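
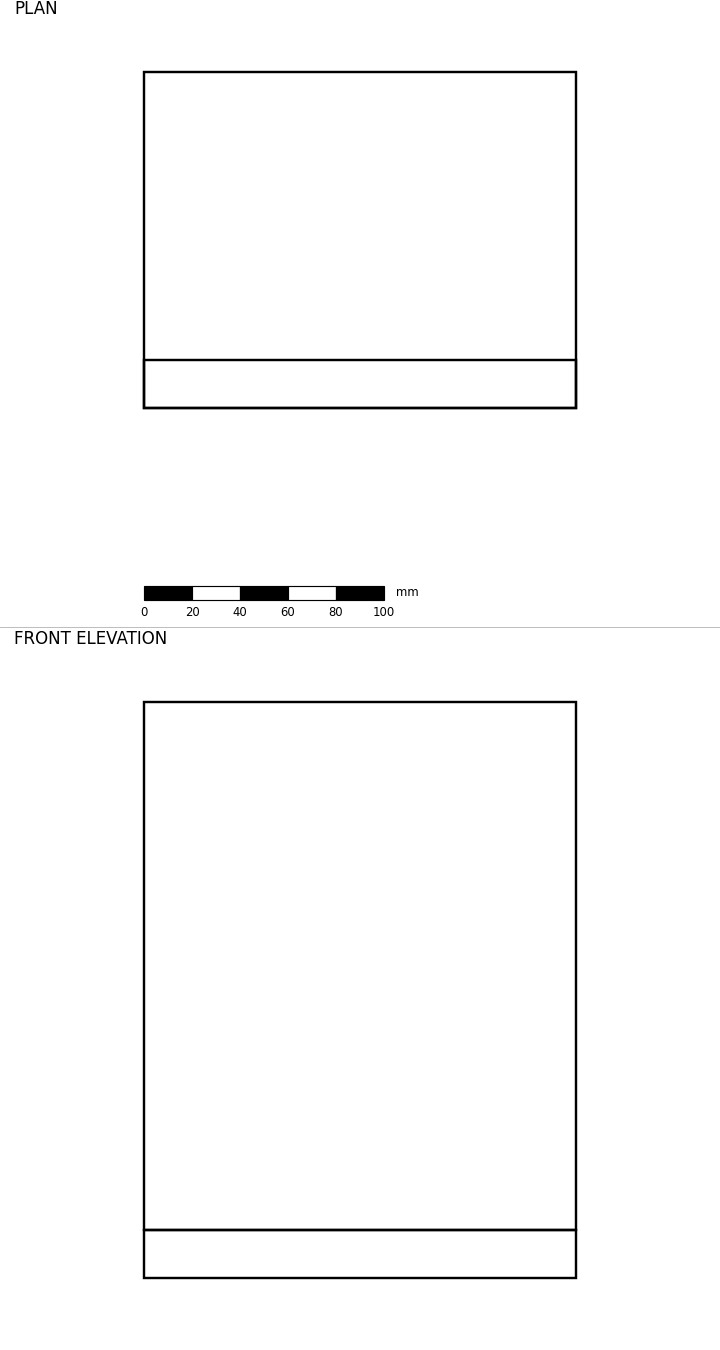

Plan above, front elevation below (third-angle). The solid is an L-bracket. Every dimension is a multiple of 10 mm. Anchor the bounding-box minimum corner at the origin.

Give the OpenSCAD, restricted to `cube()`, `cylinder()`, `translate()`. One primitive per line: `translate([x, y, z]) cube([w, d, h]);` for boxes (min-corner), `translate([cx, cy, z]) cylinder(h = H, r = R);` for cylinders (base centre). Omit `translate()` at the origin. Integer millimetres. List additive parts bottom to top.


cube([180, 140, 20]);
translate([0, 0, 20]) cube([180, 20, 220]);


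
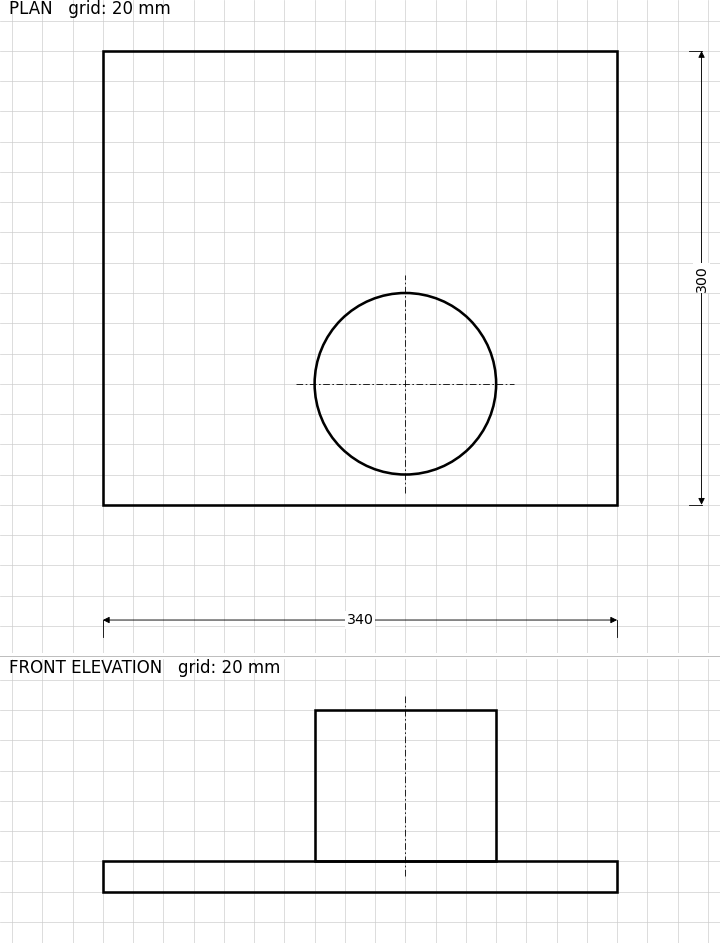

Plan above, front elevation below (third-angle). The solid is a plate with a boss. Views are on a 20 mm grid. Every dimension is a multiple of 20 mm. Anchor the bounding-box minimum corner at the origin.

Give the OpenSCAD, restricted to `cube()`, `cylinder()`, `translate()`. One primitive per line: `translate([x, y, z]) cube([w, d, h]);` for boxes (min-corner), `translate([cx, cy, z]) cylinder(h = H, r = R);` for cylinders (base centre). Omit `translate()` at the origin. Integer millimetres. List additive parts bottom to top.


cube([340, 300, 20]);
translate([200, 80, 20]) cylinder(h = 100, r = 60);


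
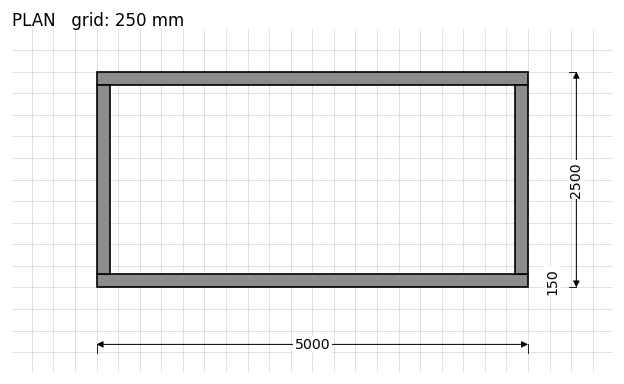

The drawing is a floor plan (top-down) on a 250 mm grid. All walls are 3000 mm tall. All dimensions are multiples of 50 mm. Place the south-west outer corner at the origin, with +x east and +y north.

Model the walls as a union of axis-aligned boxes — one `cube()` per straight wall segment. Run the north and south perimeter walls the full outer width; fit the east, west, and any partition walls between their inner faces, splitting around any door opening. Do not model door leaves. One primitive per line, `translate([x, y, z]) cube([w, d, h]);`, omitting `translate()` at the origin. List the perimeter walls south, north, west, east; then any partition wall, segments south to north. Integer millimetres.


cube([5000, 150, 3000]);
translate([0, 2350, 0]) cube([5000, 150, 3000]);
translate([0, 150, 0]) cube([150, 2200, 3000]);
translate([4850, 150, 0]) cube([150, 2200, 3000]);


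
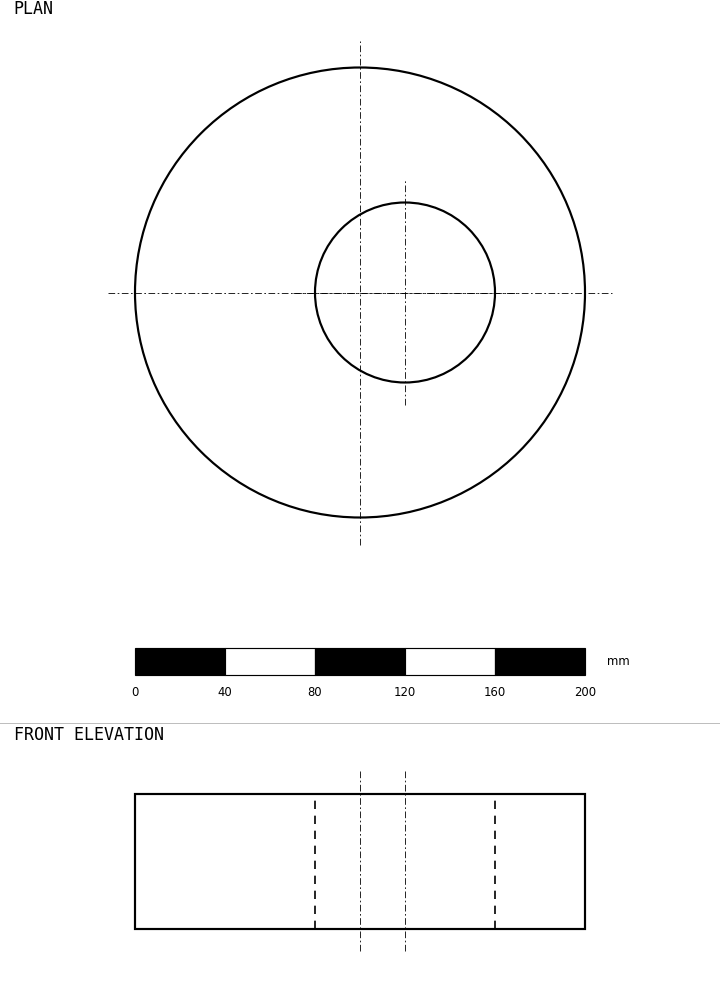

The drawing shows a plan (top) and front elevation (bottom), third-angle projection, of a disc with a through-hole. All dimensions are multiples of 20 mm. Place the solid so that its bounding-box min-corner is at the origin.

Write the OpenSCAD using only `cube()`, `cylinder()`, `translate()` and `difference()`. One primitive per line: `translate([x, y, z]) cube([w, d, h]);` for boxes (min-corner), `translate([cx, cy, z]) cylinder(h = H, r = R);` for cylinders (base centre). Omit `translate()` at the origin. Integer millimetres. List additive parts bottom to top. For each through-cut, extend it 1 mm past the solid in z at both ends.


difference() {
  translate([100, 100, 0]) cylinder(h = 60, r = 100);
  translate([120, 100, -1]) cylinder(h = 62, r = 40);
}


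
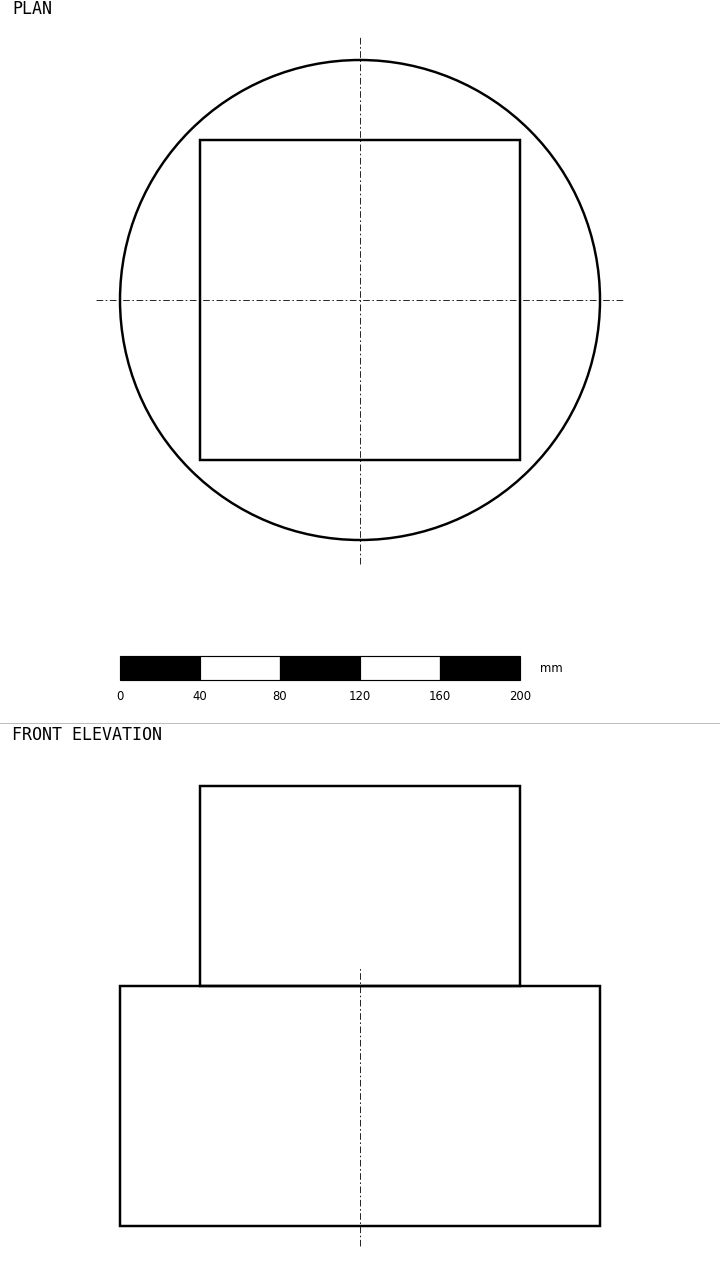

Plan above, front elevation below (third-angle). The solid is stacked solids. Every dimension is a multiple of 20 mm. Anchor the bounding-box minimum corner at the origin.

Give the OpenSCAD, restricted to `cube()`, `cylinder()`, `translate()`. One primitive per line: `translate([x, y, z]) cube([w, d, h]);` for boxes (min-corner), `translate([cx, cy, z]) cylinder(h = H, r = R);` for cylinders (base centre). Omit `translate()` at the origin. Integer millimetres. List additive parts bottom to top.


translate([120, 120, 0]) cylinder(h = 120, r = 120);
translate([40, 40, 120]) cube([160, 160, 100]);


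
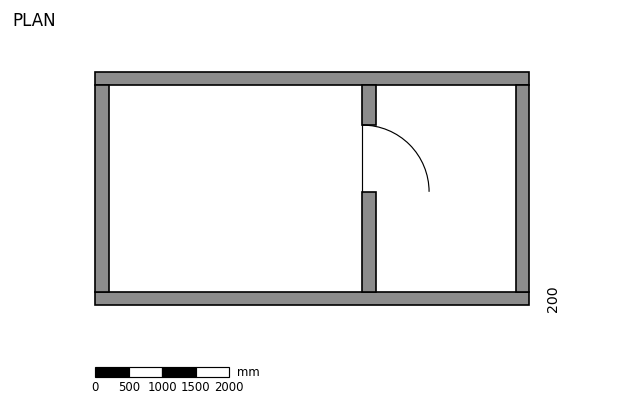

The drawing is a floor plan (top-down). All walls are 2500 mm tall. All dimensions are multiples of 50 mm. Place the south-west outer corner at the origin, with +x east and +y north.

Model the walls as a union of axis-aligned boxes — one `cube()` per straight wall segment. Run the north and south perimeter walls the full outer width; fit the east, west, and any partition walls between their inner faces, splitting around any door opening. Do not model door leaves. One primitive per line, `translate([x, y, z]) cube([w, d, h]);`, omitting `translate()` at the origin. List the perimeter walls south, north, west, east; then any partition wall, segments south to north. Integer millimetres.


cube([6500, 200, 2500]);
translate([0, 3300, 0]) cube([6500, 200, 2500]);
translate([0, 200, 0]) cube([200, 3100, 2500]);
translate([6300, 200, 0]) cube([200, 3100, 2500]);
translate([4000, 200, 0]) cube([200, 1500, 2500]);
translate([4000, 2700, 0]) cube([200, 600, 2500]);


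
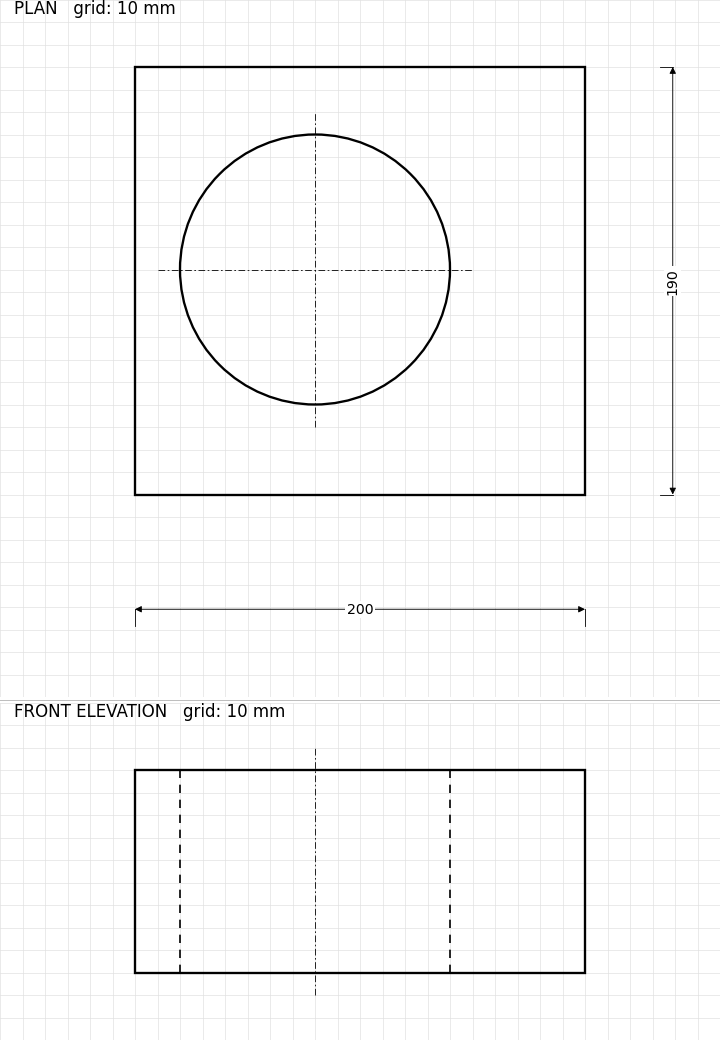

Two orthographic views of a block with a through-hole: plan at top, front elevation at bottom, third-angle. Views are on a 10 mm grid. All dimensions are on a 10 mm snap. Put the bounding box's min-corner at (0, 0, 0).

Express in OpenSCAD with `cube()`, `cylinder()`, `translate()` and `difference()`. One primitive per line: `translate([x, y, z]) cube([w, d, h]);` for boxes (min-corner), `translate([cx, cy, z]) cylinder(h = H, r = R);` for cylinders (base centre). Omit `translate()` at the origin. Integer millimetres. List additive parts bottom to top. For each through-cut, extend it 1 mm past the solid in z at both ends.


difference() {
  cube([200, 190, 90]);
  translate([80, 100, -1]) cylinder(h = 92, r = 60);
}


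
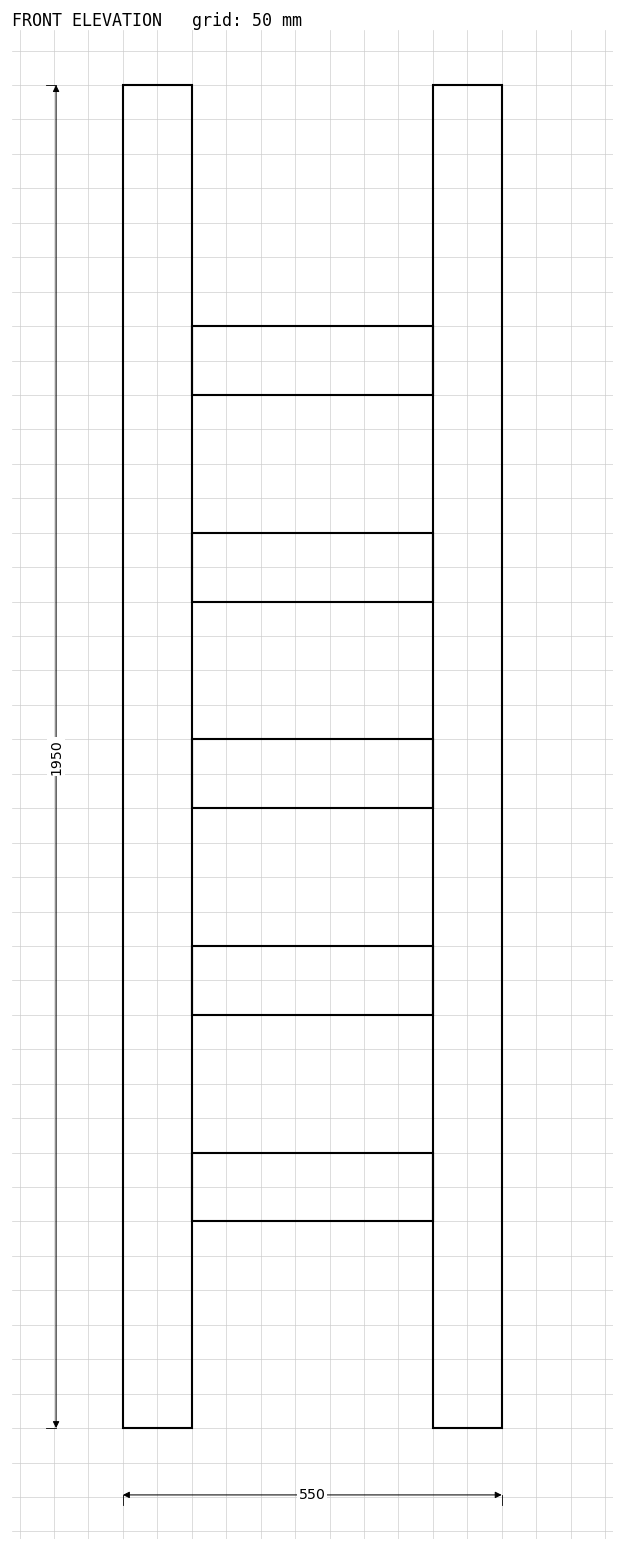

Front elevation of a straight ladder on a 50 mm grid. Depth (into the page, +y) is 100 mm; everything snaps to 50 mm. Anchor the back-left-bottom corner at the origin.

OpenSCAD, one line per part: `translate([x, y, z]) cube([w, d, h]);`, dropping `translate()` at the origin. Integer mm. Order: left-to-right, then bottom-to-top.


cube([100, 100, 1950]);
translate([100, 0, 300]) cube([350, 100, 100]);
translate([100, 0, 600]) cube([350, 100, 100]);
translate([100, 0, 900]) cube([350, 100, 100]);
translate([100, 0, 1200]) cube([350, 100, 100]);
translate([100, 0, 1500]) cube([350, 100, 100]);
translate([450, 0, 0]) cube([100, 100, 1950]);


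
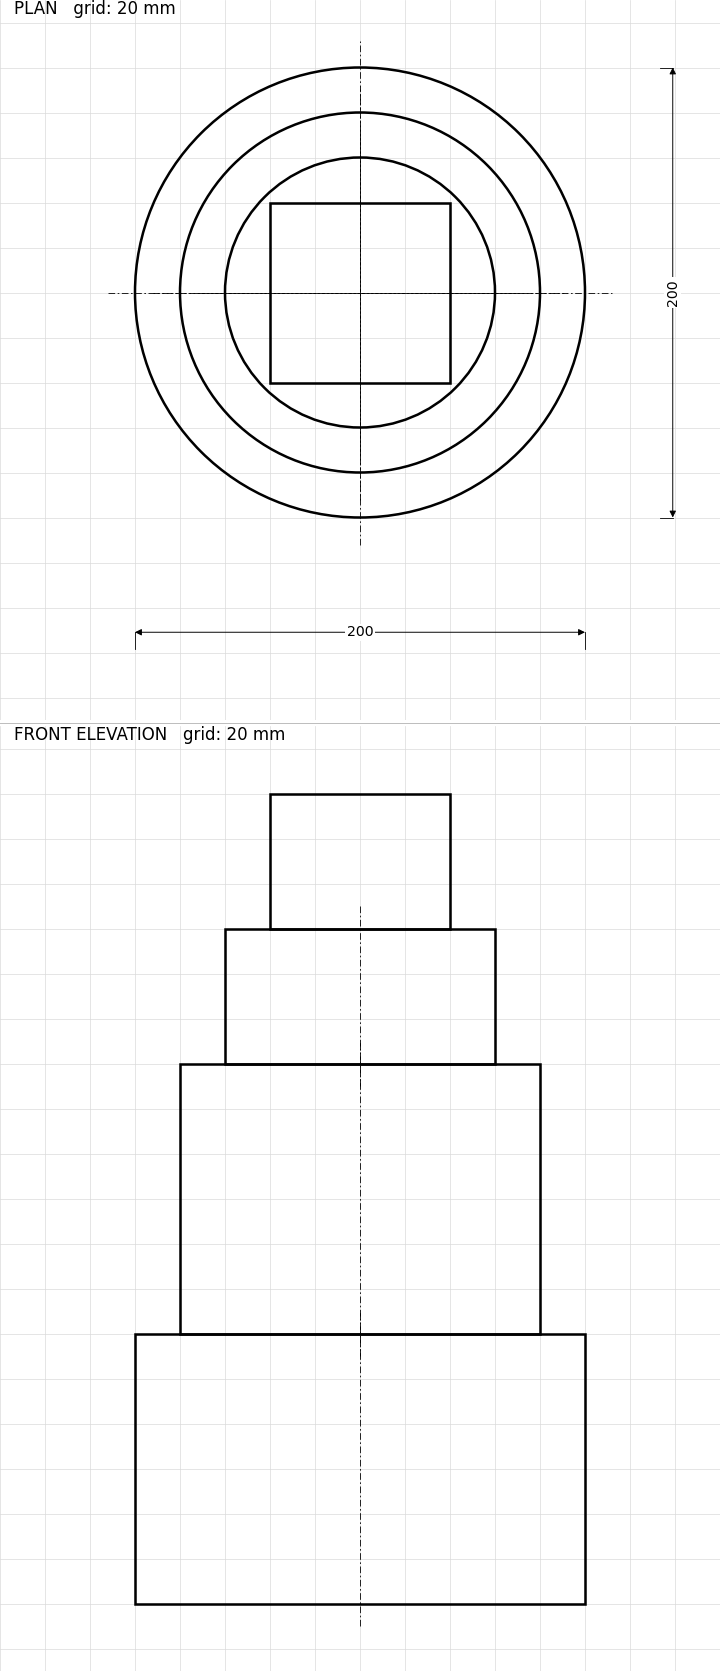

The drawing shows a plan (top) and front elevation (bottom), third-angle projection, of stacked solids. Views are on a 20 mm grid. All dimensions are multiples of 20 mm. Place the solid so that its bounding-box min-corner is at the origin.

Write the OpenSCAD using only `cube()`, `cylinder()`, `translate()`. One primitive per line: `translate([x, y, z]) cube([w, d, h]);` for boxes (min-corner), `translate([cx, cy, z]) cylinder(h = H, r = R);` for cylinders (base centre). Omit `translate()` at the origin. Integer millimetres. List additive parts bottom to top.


translate([100, 100, 0]) cylinder(h = 120, r = 100);
translate([100, 100, 120]) cylinder(h = 120, r = 80);
translate([100, 100, 240]) cylinder(h = 60, r = 60);
translate([60, 60, 300]) cube([80, 80, 60]);


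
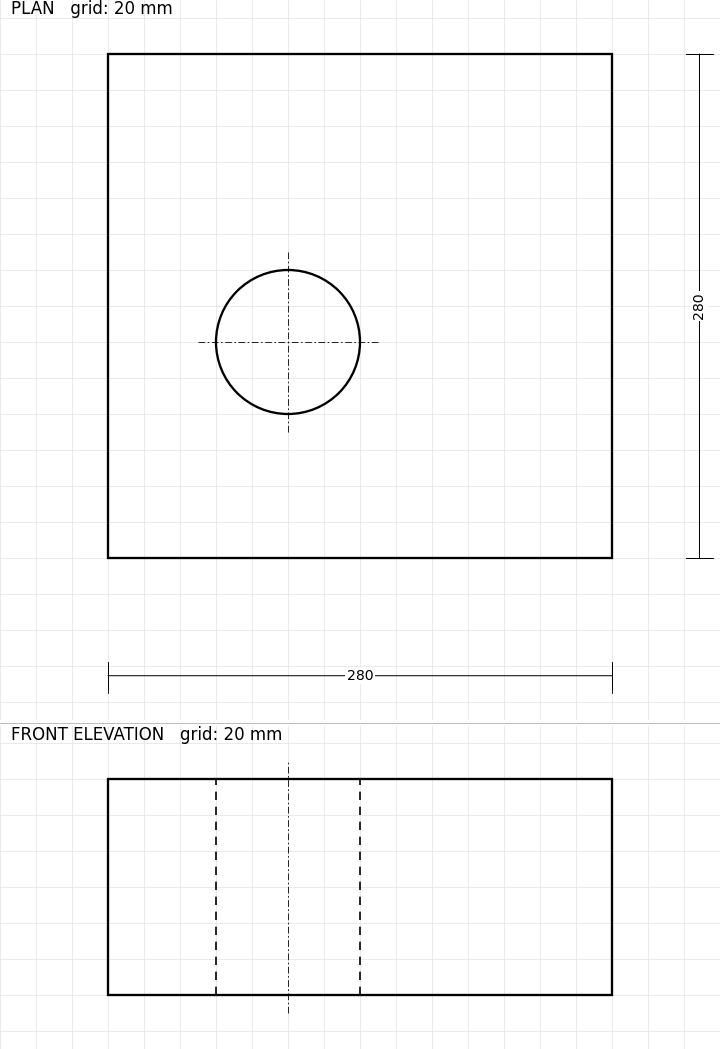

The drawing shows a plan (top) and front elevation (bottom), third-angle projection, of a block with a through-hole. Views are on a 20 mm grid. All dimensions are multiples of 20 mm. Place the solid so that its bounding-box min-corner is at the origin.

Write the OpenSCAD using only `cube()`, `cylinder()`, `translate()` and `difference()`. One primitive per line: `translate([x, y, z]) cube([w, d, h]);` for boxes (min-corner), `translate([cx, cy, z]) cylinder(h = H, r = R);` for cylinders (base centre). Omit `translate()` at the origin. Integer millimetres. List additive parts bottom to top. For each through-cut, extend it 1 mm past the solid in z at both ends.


difference() {
  cube([280, 280, 120]);
  translate([100, 120, -1]) cylinder(h = 122, r = 40);
}


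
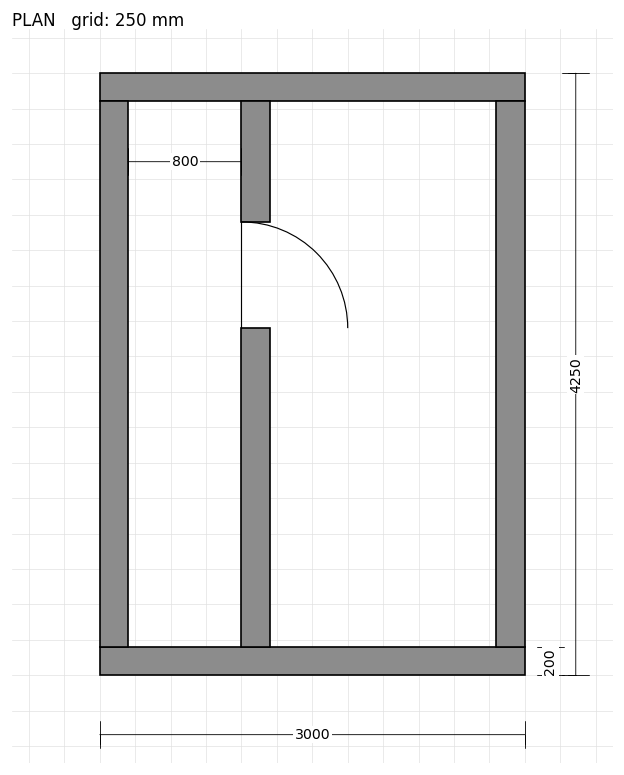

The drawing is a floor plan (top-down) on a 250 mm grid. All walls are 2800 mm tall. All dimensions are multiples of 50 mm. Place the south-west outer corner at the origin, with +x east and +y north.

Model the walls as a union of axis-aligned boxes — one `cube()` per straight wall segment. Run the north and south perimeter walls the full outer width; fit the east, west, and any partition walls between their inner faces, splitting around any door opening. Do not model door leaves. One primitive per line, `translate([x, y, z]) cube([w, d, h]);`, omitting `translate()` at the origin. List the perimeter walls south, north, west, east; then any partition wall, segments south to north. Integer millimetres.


cube([3000, 200, 2800]);
translate([0, 4050, 0]) cube([3000, 200, 2800]);
translate([0, 200, 0]) cube([200, 3850, 2800]);
translate([2800, 200, 0]) cube([200, 3850, 2800]);
translate([1000, 200, 0]) cube([200, 2250, 2800]);
translate([1000, 3200, 0]) cube([200, 850, 2800]);


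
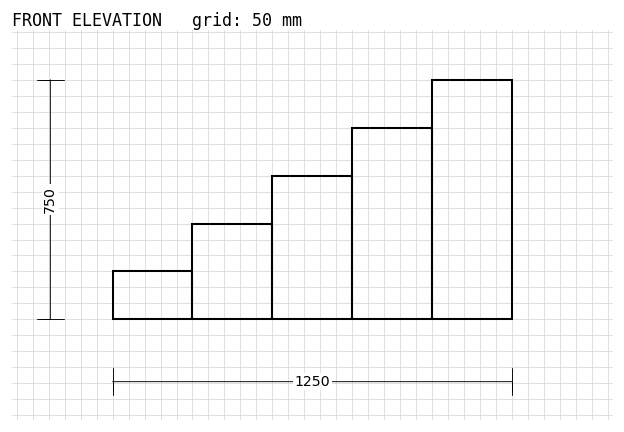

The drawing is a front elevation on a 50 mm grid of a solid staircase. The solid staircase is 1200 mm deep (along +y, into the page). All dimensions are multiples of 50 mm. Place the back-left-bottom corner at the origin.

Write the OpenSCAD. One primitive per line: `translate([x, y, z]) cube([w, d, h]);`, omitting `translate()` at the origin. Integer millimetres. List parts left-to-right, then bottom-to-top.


cube([250, 1200, 150]);
translate([250, 0, 0]) cube([250, 1200, 300]);
translate([500, 0, 0]) cube([250, 1200, 450]);
translate([750, 0, 0]) cube([250, 1200, 600]);
translate([1000, 0, 0]) cube([250, 1200, 750]);


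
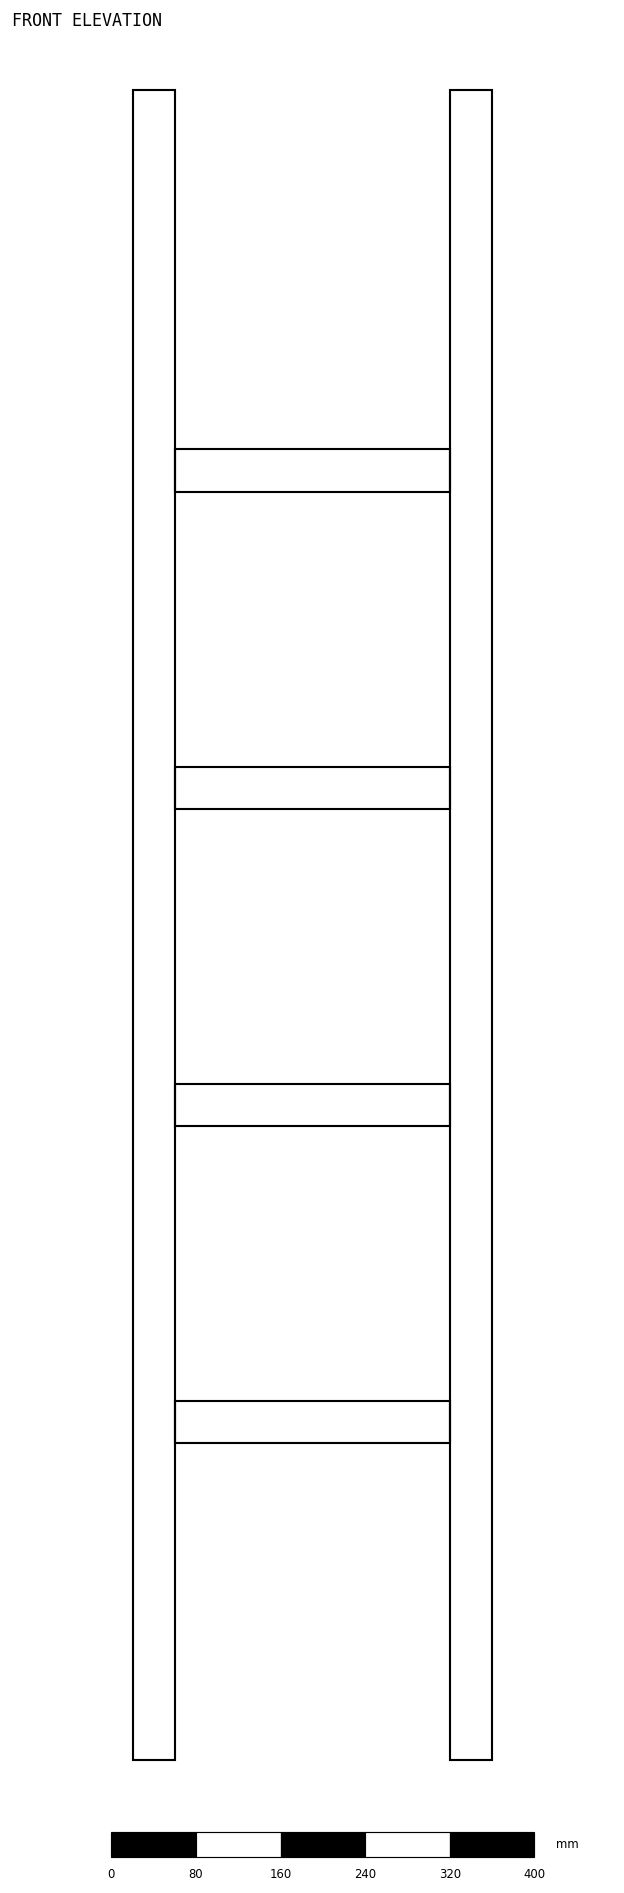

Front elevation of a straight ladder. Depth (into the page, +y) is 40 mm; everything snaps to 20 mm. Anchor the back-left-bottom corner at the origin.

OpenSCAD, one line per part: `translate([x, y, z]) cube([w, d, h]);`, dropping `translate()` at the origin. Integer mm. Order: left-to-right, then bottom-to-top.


cube([40, 40, 1580]);
translate([40, 0, 300]) cube([260, 40, 40]);
translate([40, 0, 600]) cube([260, 40, 40]);
translate([40, 0, 900]) cube([260, 40, 40]);
translate([40, 0, 1200]) cube([260, 40, 40]);
translate([300, 0, 0]) cube([40, 40, 1580]);


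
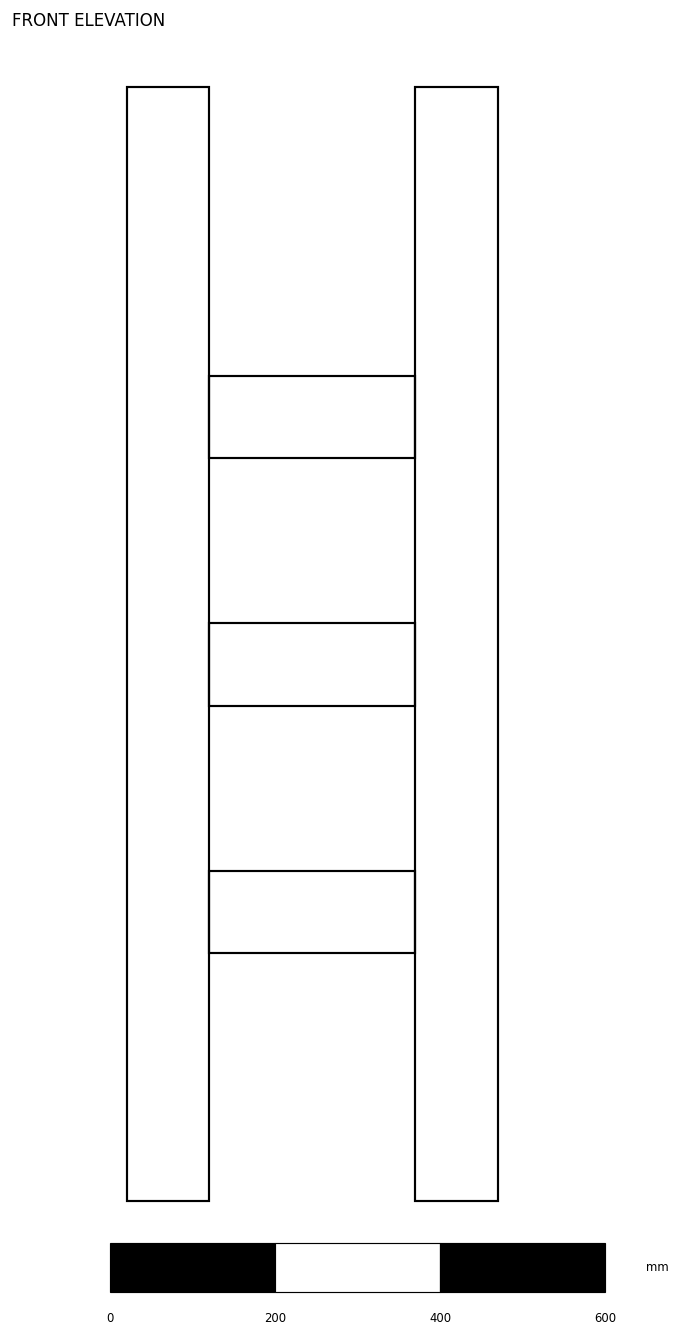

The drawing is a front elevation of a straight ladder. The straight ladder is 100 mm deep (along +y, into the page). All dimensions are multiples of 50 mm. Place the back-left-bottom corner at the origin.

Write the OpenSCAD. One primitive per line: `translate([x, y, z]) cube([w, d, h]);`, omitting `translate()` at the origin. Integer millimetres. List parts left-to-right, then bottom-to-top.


cube([100, 100, 1350]);
translate([100, 0, 300]) cube([250, 100, 100]);
translate([100, 0, 600]) cube([250, 100, 100]);
translate([100, 0, 900]) cube([250, 100, 100]);
translate([350, 0, 0]) cube([100, 100, 1350]);


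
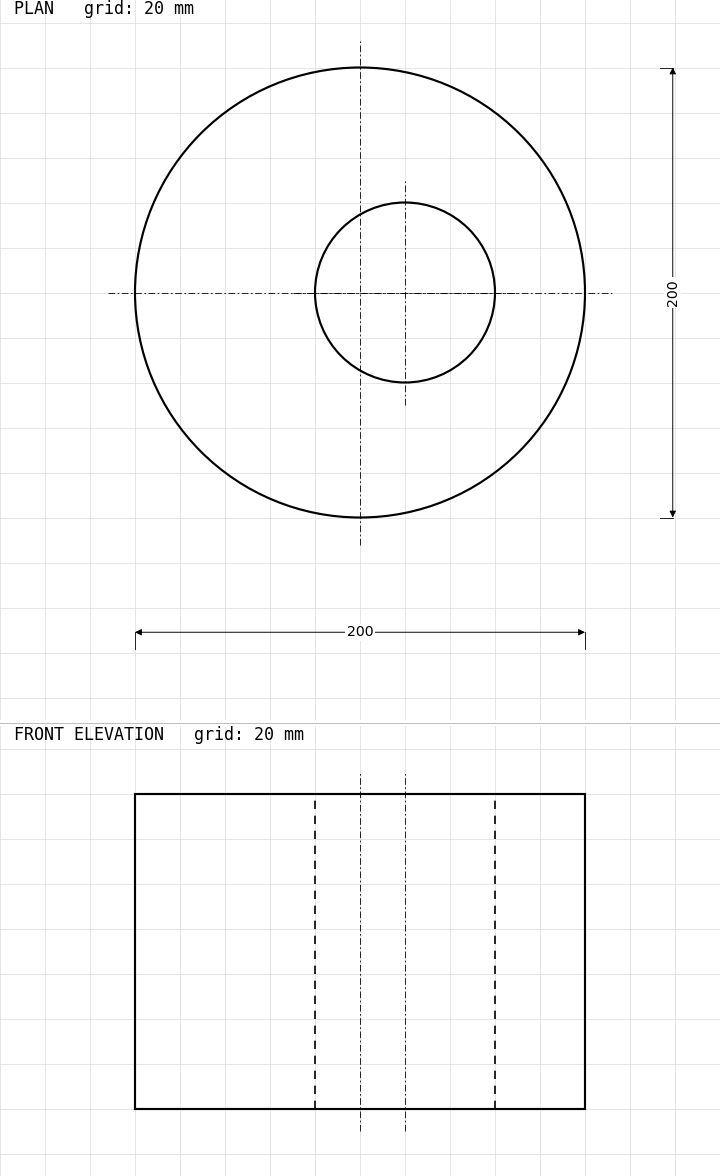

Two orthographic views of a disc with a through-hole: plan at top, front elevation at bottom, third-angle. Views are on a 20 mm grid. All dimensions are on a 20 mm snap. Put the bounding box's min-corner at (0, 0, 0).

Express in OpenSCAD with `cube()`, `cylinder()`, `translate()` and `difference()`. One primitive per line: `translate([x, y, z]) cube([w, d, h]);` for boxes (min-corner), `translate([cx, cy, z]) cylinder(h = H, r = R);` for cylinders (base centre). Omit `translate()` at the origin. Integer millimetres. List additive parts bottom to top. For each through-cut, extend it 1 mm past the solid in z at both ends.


difference() {
  translate([100, 100, 0]) cylinder(h = 140, r = 100);
  translate([120, 100, -1]) cylinder(h = 142, r = 40);
}


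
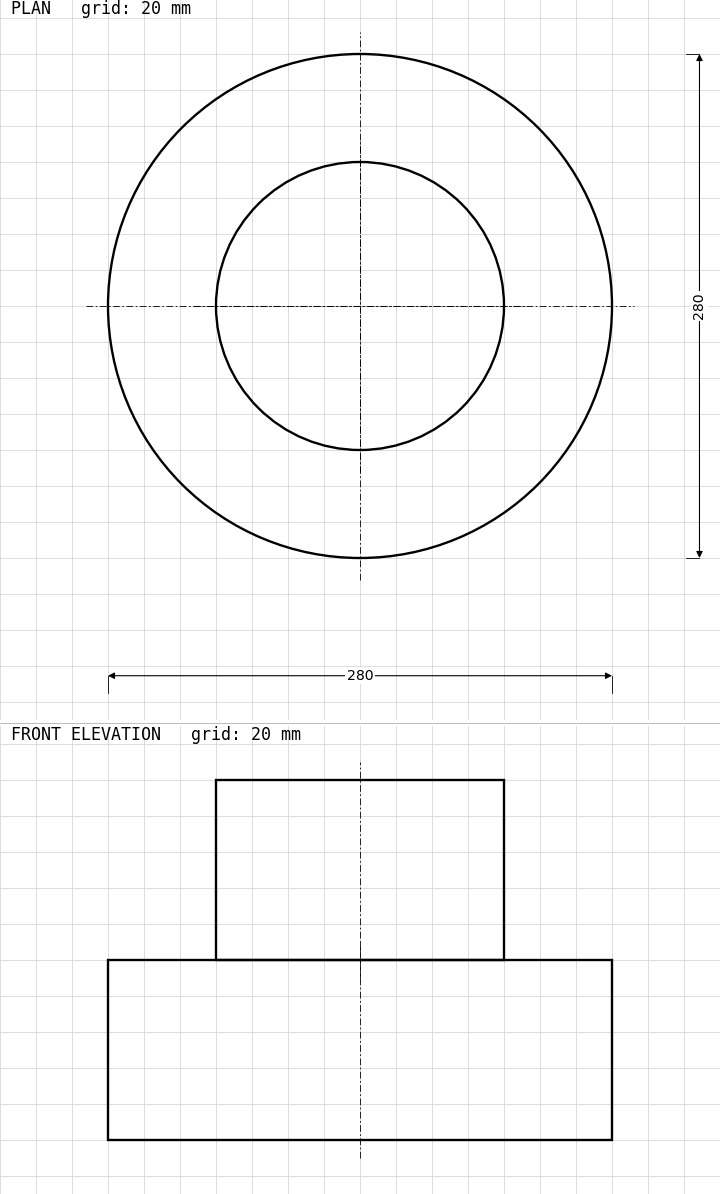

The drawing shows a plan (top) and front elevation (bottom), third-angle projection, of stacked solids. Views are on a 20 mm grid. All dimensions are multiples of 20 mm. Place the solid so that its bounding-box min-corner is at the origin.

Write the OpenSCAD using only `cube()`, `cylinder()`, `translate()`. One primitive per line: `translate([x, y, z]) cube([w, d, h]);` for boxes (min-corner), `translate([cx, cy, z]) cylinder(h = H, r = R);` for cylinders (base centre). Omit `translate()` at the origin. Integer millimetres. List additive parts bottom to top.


translate([140, 140, 0]) cylinder(h = 100, r = 140);
translate([140, 140, 100]) cylinder(h = 100, r = 80);


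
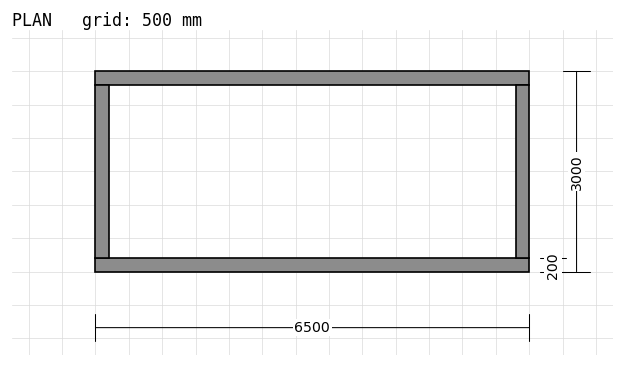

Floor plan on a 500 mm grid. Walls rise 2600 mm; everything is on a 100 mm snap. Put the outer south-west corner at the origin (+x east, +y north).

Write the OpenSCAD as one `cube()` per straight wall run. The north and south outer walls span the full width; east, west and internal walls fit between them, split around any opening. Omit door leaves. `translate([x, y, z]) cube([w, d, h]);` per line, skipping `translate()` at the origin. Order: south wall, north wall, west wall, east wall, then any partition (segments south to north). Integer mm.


cube([6500, 200, 2600]);
translate([0, 2800, 0]) cube([6500, 200, 2600]);
translate([0, 200, 0]) cube([200, 2600, 2600]);
translate([6300, 200, 0]) cube([200, 2600, 2600]);


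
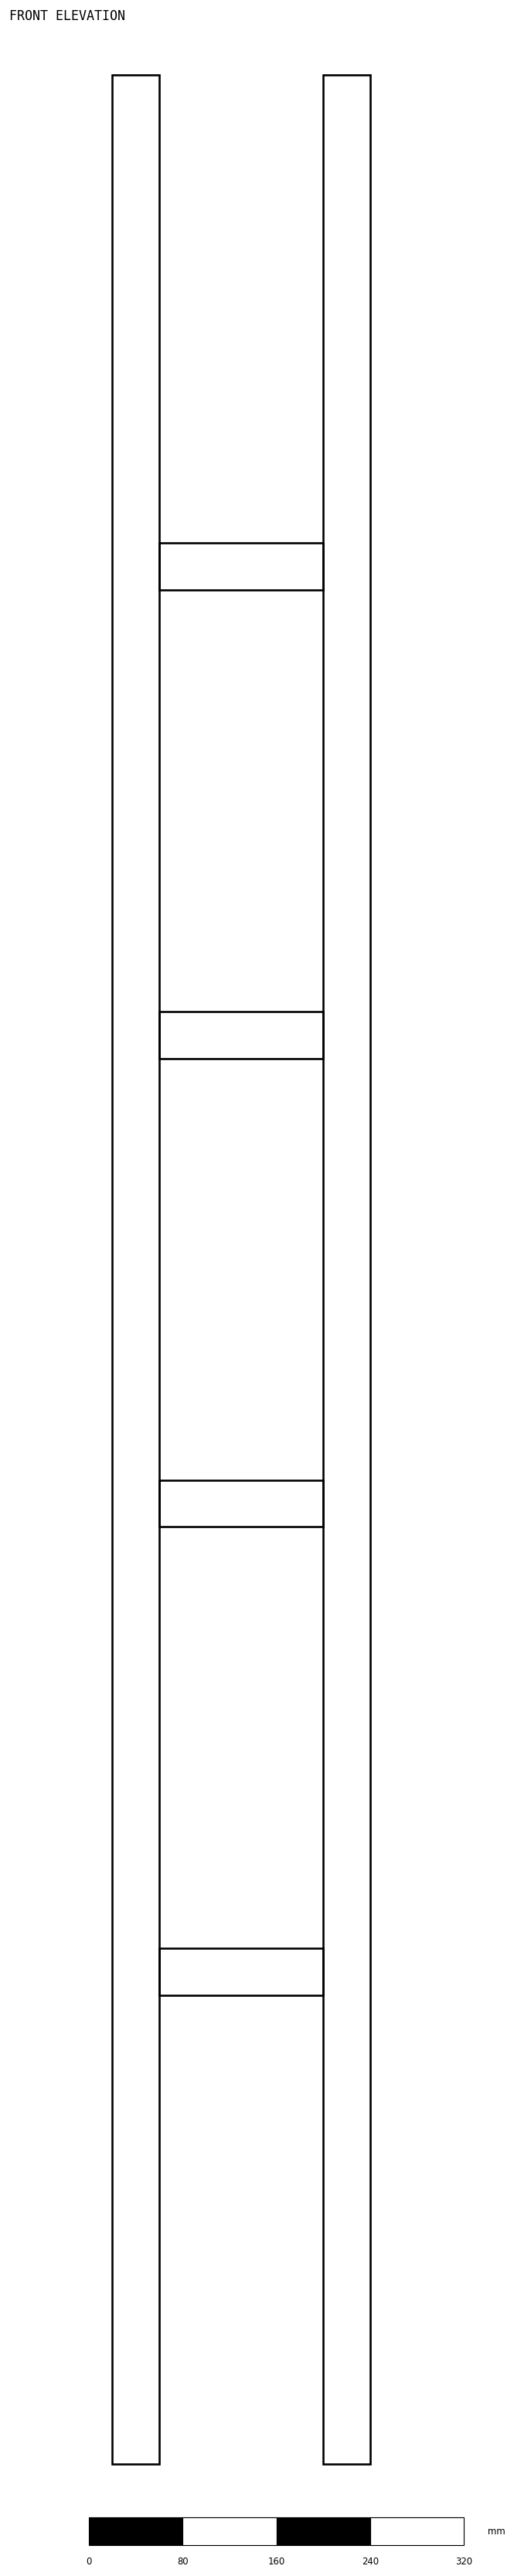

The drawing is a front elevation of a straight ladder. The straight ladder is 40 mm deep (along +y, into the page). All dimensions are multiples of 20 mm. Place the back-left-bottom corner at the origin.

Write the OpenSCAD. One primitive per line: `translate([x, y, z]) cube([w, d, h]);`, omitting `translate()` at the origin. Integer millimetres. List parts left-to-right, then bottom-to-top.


cube([40, 40, 2040]);
translate([40, 0, 400]) cube([140, 40, 40]);
translate([40, 0, 800]) cube([140, 40, 40]);
translate([40, 0, 1200]) cube([140, 40, 40]);
translate([40, 0, 1600]) cube([140, 40, 40]);
translate([180, 0, 0]) cube([40, 40, 2040]);


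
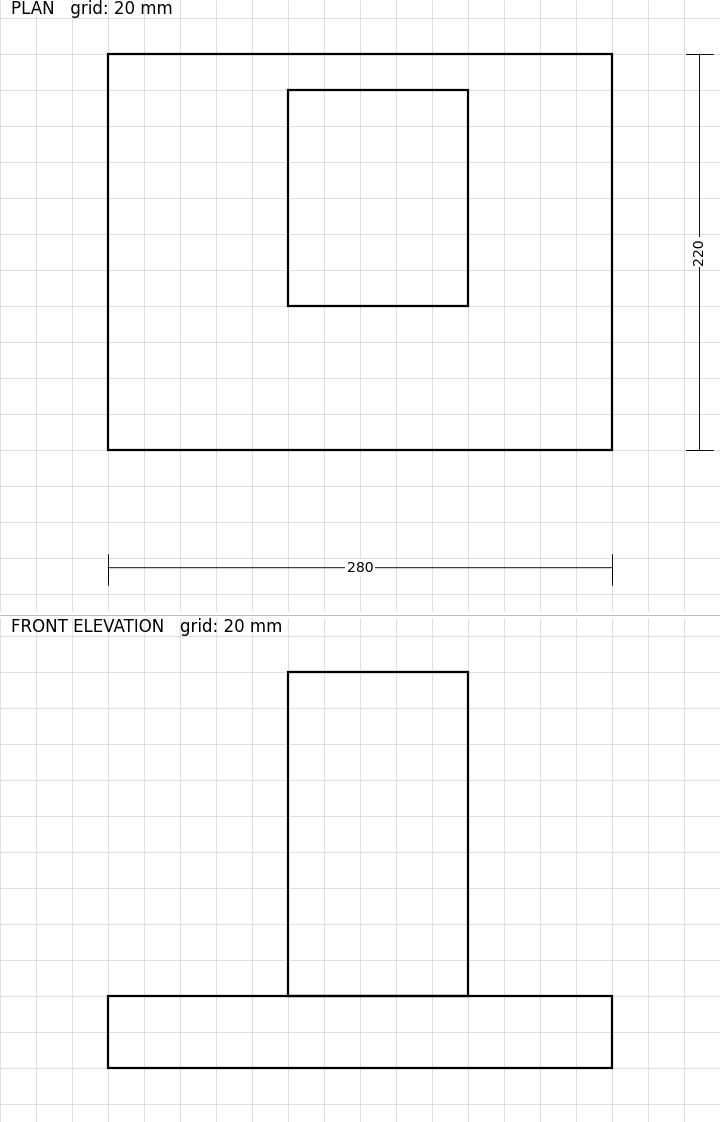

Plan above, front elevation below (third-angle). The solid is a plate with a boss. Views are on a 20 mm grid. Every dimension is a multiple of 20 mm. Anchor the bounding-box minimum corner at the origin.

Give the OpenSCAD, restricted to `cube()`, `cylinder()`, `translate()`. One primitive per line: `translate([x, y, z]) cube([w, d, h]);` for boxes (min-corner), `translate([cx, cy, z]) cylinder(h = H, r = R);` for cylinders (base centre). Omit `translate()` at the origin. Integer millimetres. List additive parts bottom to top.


cube([280, 220, 40]);
translate([100, 80, 40]) cube([100, 120, 180]);


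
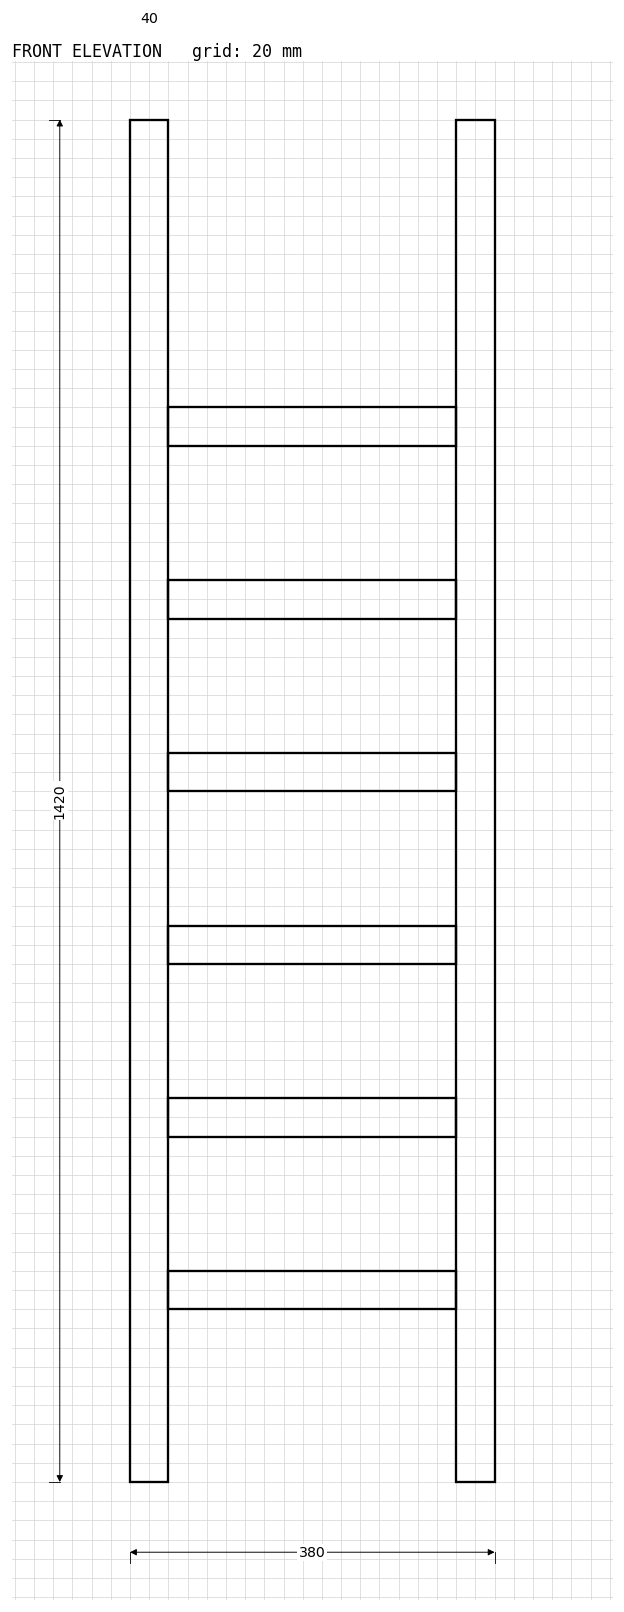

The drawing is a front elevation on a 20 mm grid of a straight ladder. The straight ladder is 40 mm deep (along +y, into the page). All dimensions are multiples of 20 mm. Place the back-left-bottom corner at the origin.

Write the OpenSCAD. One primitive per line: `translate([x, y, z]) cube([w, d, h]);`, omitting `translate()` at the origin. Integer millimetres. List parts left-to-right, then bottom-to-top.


cube([40, 40, 1420]);
translate([40, 0, 180]) cube([300, 40, 40]);
translate([40, 0, 360]) cube([300, 40, 40]);
translate([40, 0, 540]) cube([300, 40, 40]);
translate([40, 0, 720]) cube([300, 40, 40]);
translate([40, 0, 900]) cube([300, 40, 40]);
translate([40, 0, 1080]) cube([300, 40, 40]);
translate([340, 0, 0]) cube([40, 40, 1420]);


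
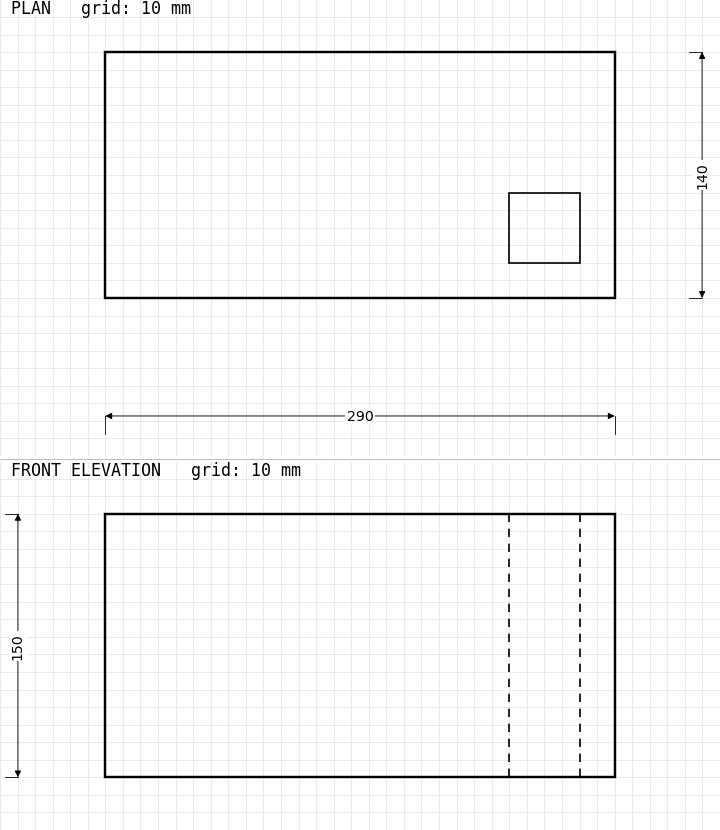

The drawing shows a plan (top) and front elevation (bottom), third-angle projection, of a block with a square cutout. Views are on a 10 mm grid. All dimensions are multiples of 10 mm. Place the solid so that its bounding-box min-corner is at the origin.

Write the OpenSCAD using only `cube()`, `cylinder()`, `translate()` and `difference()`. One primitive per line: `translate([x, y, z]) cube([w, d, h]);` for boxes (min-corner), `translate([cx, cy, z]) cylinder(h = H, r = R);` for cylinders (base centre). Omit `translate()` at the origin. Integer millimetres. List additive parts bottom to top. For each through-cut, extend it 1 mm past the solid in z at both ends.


difference() {
  cube([290, 140, 150]);
  translate([230, 20, -1]) cube([40, 40, 152]);
}


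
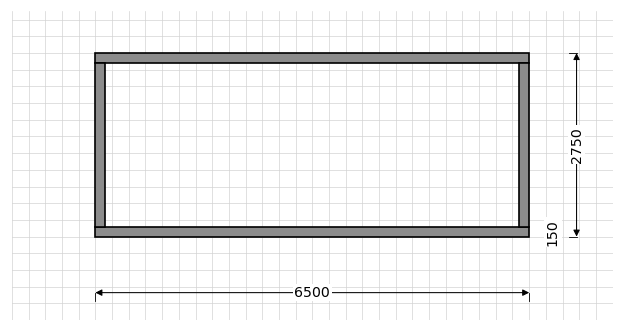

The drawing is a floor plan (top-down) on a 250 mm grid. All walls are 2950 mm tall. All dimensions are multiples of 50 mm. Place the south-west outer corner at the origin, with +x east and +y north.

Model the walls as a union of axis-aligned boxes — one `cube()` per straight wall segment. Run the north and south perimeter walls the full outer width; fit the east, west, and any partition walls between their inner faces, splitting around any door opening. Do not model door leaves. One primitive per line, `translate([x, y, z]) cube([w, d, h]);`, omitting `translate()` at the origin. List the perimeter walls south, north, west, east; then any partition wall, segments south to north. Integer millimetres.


cube([6500, 150, 2950]);
translate([0, 2600, 0]) cube([6500, 150, 2950]);
translate([0, 150, 0]) cube([150, 2450, 2950]);
translate([6350, 150, 0]) cube([150, 2450, 2950]);


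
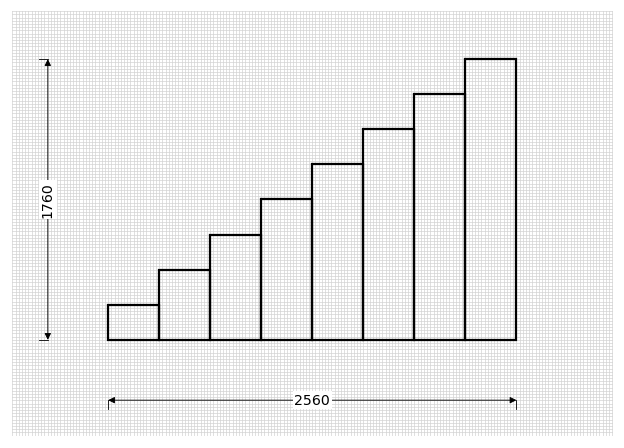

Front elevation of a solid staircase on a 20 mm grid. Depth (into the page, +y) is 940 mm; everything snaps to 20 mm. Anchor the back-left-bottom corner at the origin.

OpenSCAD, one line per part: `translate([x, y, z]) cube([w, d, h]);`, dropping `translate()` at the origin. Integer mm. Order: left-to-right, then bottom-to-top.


cube([320, 940, 220]);
translate([320, 0, 0]) cube([320, 940, 440]);
translate([640, 0, 0]) cube([320, 940, 660]);
translate([960, 0, 0]) cube([320, 940, 880]);
translate([1280, 0, 0]) cube([320, 940, 1100]);
translate([1600, 0, 0]) cube([320, 940, 1320]);
translate([1920, 0, 0]) cube([320, 940, 1540]);
translate([2240, 0, 0]) cube([320, 940, 1760]);


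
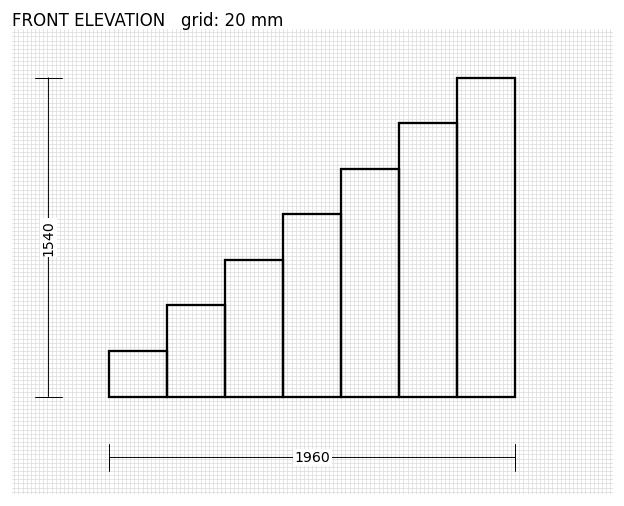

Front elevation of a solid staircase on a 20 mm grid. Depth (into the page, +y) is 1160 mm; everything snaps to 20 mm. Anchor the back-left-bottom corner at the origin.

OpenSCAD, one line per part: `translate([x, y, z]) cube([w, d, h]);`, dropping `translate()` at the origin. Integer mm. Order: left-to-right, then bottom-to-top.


cube([280, 1160, 220]);
translate([280, 0, 0]) cube([280, 1160, 440]);
translate([560, 0, 0]) cube([280, 1160, 660]);
translate([840, 0, 0]) cube([280, 1160, 880]);
translate([1120, 0, 0]) cube([280, 1160, 1100]);
translate([1400, 0, 0]) cube([280, 1160, 1320]);
translate([1680, 0, 0]) cube([280, 1160, 1540]);


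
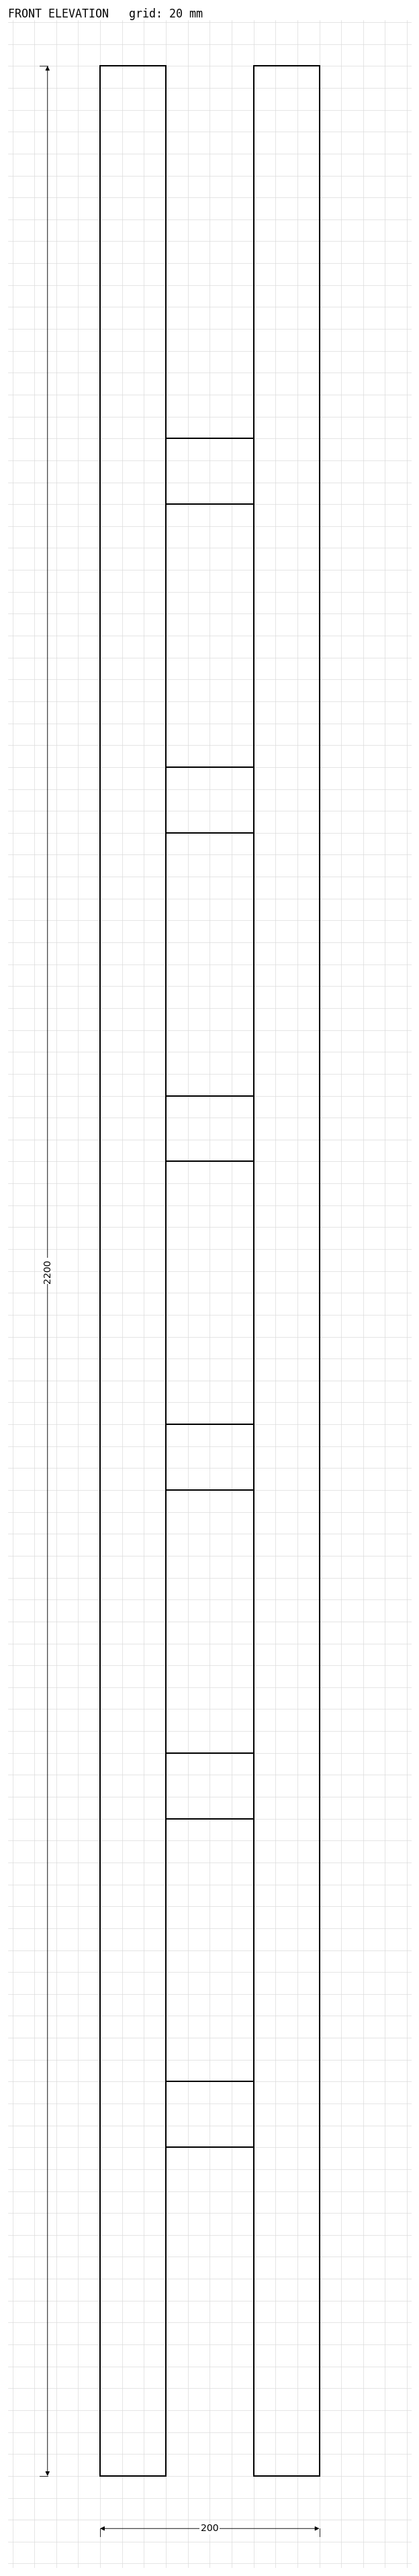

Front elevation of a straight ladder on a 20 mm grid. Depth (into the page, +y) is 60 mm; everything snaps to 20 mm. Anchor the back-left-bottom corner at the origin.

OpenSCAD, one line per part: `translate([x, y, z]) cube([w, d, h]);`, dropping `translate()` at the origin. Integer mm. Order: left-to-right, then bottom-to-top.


cube([60, 60, 2200]);
translate([60, 0, 300]) cube([80, 60, 60]);
translate([60, 0, 600]) cube([80, 60, 60]);
translate([60, 0, 900]) cube([80, 60, 60]);
translate([60, 0, 1200]) cube([80, 60, 60]);
translate([60, 0, 1500]) cube([80, 60, 60]);
translate([60, 0, 1800]) cube([80, 60, 60]);
translate([140, 0, 0]) cube([60, 60, 2200]);


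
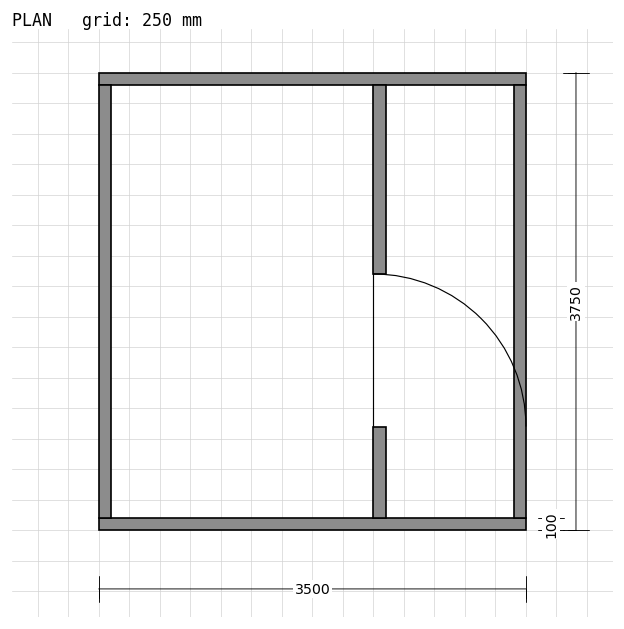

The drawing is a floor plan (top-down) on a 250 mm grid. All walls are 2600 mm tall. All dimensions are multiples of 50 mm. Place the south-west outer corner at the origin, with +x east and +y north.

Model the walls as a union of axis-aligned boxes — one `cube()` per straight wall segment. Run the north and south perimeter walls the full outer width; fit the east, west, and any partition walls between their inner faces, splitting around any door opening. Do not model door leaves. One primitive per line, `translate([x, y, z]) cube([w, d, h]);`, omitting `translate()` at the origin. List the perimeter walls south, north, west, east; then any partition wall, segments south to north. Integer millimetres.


cube([3500, 100, 2600]);
translate([0, 3650, 0]) cube([3500, 100, 2600]);
translate([0, 100, 0]) cube([100, 3550, 2600]);
translate([3400, 100, 0]) cube([100, 3550, 2600]);
translate([2250, 100, 0]) cube([100, 750, 2600]);
translate([2250, 2100, 0]) cube([100, 1550, 2600]);


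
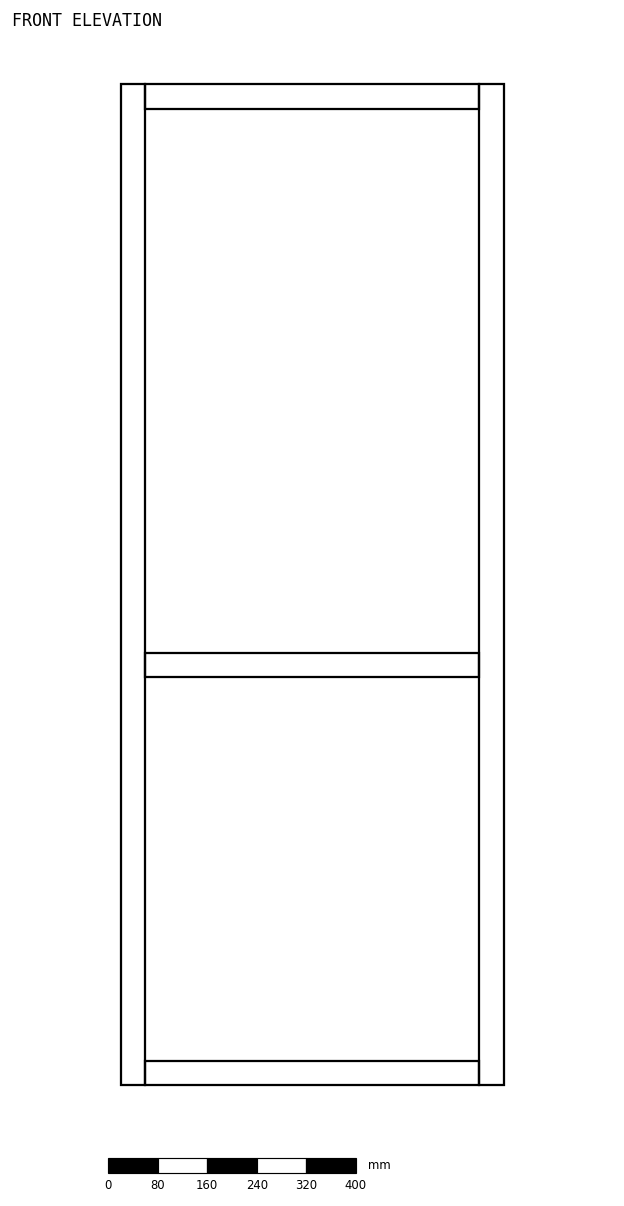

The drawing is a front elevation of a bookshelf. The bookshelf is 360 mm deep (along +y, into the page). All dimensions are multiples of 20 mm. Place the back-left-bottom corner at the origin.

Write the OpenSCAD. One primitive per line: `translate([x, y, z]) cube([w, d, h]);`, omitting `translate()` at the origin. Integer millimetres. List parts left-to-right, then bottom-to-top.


cube([40, 360, 1620]);
translate([40, 0, 0]) cube([540, 360, 40]);
translate([40, 0, 660]) cube([540, 360, 40]);
translate([40, 0, 1580]) cube([540, 360, 40]);
translate([580, 0, 0]) cube([40, 360, 1620]);


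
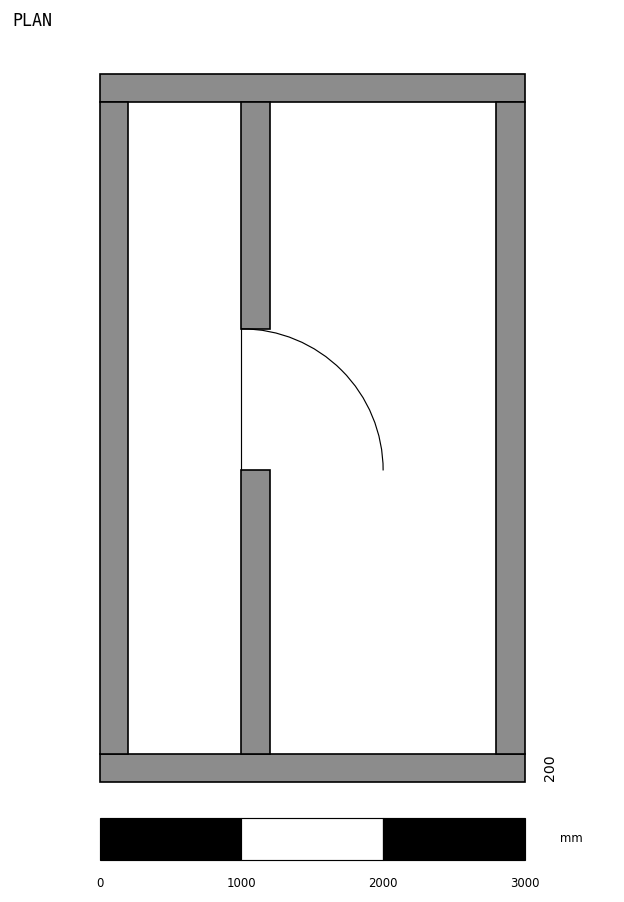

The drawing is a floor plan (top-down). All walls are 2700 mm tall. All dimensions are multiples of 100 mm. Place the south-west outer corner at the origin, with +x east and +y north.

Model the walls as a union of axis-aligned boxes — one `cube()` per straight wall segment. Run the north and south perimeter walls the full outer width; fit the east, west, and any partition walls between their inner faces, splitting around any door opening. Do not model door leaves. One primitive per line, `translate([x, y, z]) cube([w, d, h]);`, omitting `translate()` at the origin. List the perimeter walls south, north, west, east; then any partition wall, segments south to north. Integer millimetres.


cube([3000, 200, 2700]);
translate([0, 4800, 0]) cube([3000, 200, 2700]);
translate([0, 200, 0]) cube([200, 4600, 2700]);
translate([2800, 200, 0]) cube([200, 4600, 2700]);
translate([1000, 200, 0]) cube([200, 2000, 2700]);
translate([1000, 3200, 0]) cube([200, 1600, 2700]);


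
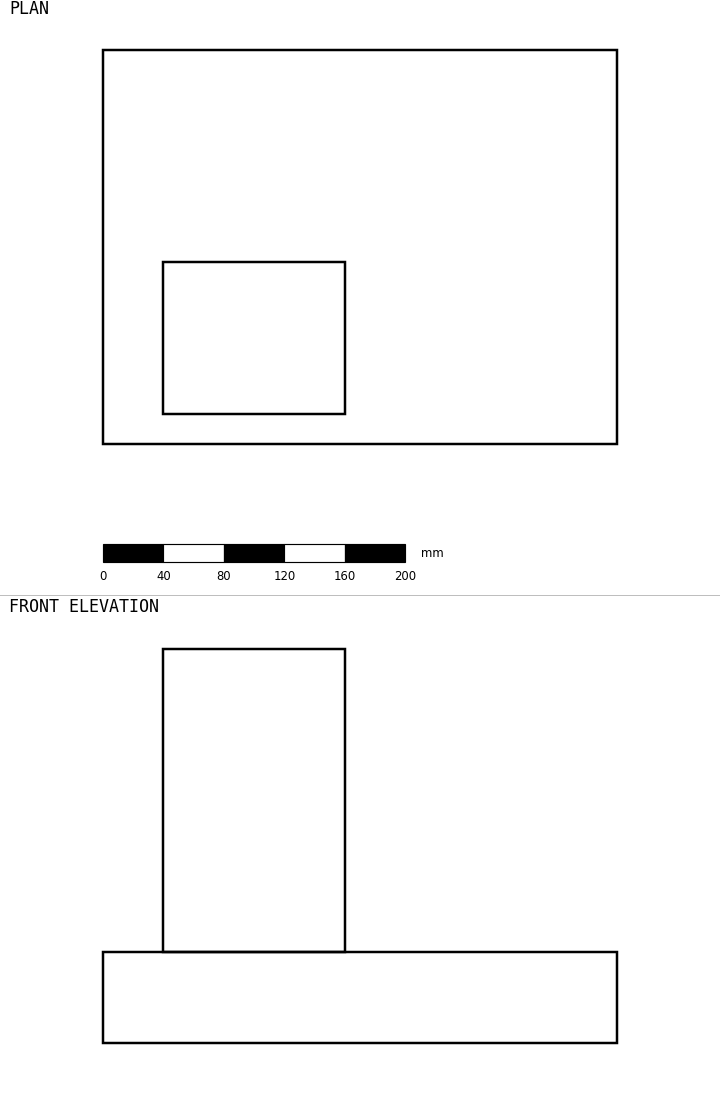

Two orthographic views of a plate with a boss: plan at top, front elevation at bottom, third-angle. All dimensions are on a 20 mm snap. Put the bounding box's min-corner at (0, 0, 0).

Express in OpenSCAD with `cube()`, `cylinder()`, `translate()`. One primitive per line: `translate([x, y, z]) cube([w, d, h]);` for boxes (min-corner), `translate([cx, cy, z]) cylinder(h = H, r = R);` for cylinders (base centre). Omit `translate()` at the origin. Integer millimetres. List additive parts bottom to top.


cube([340, 260, 60]);
translate([40, 20, 60]) cube([120, 100, 200]);


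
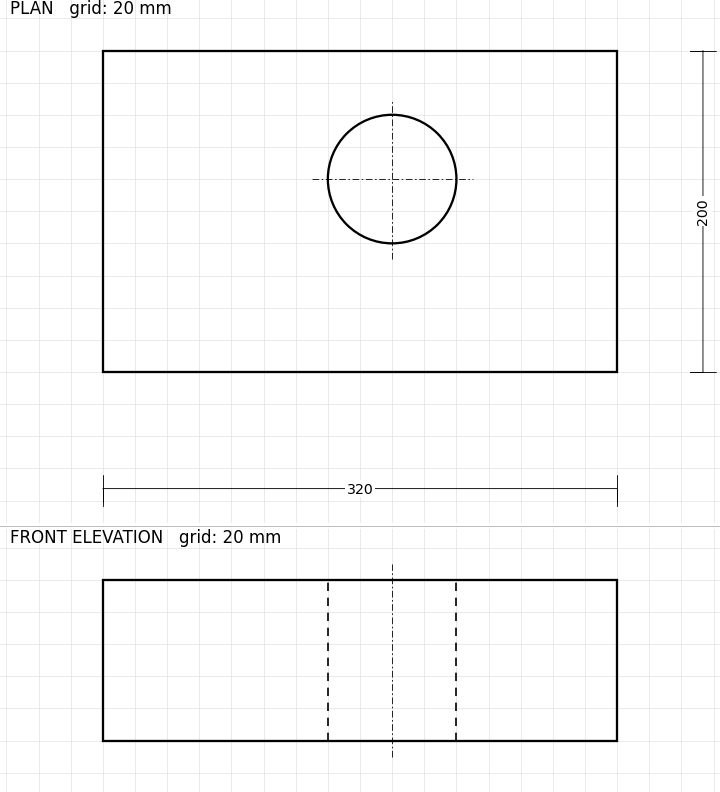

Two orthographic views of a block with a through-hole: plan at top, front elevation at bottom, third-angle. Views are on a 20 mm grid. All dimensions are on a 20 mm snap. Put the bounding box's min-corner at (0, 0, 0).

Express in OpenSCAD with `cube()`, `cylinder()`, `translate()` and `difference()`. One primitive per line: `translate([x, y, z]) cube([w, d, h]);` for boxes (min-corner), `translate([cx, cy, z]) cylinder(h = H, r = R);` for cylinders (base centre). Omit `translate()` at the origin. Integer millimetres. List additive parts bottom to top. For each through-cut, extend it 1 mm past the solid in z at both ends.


difference() {
  cube([320, 200, 100]);
  translate([180, 120, -1]) cylinder(h = 102, r = 40);
}


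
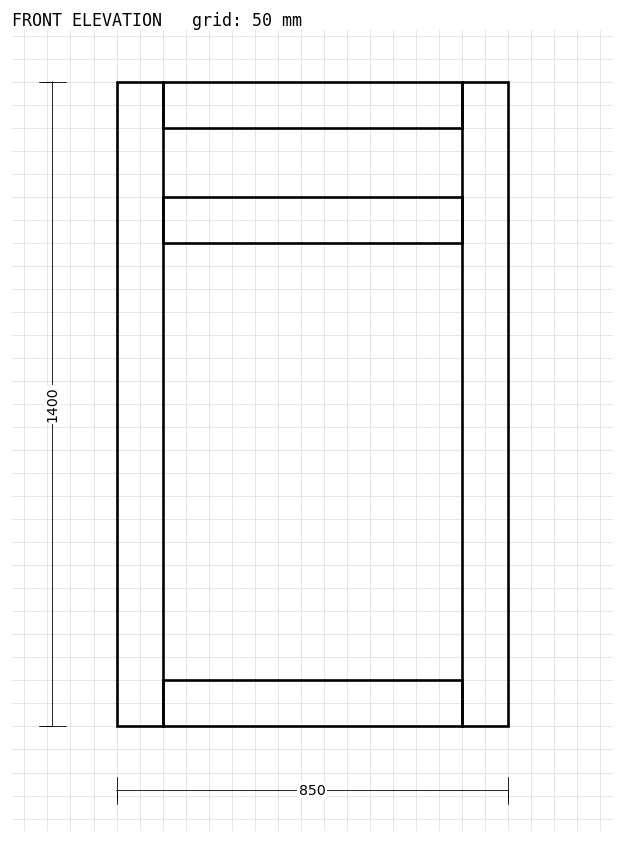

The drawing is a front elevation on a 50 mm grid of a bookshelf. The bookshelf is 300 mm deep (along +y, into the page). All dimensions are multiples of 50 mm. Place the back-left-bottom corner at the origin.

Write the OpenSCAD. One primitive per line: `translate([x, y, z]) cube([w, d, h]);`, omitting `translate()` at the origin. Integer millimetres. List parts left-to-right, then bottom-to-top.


cube([100, 300, 1400]);
translate([100, 0, 0]) cube([650, 300, 100]);
translate([100, 0, 1050]) cube([650, 300, 100]);
translate([100, 0, 1300]) cube([650, 300, 100]);
translate([750, 0, 0]) cube([100, 300, 1400]);


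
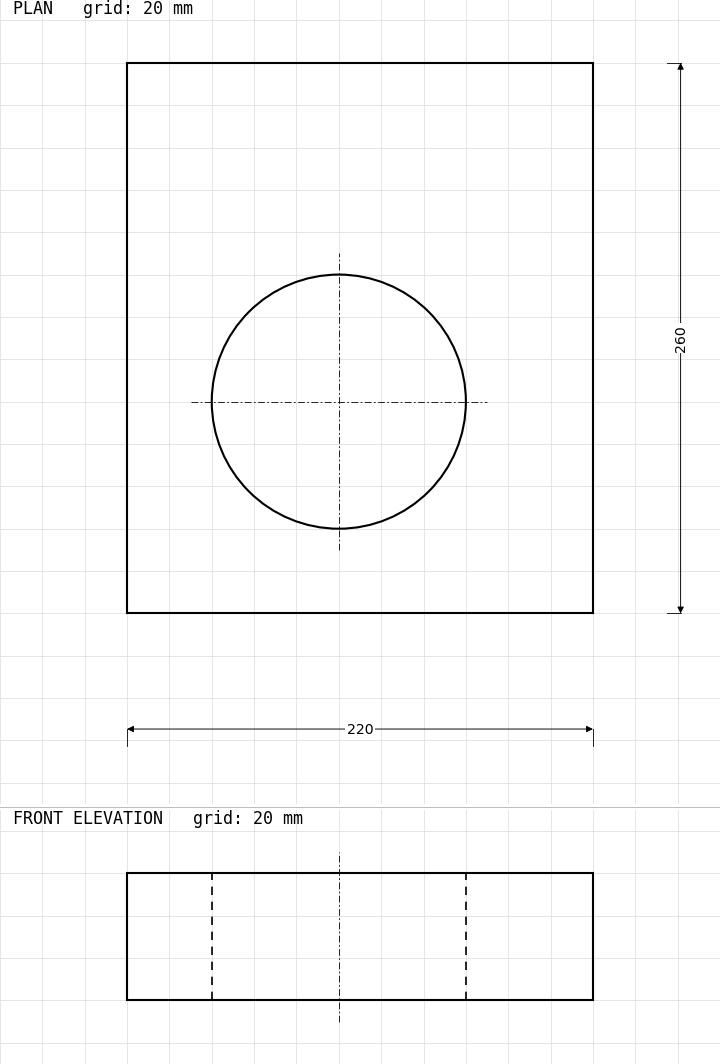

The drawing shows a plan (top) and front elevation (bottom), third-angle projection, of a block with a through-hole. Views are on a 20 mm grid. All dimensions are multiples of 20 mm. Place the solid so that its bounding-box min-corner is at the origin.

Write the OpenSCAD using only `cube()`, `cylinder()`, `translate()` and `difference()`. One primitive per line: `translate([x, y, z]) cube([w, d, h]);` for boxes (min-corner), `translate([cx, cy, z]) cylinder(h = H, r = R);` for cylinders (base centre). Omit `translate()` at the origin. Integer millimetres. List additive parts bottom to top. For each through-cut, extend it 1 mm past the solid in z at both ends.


difference() {
  cube([220, 260, 60]);
  translate([100, 100, -1]) cylinder(h = 62, r = 60);
}


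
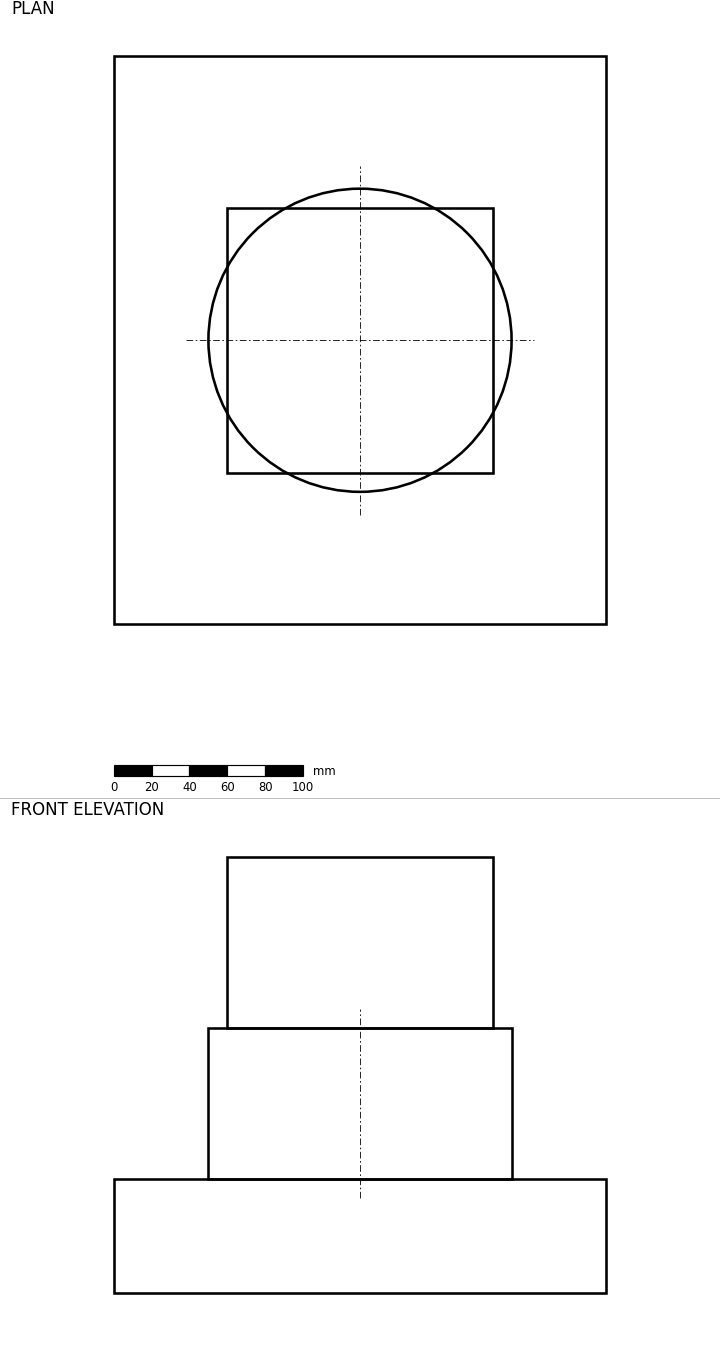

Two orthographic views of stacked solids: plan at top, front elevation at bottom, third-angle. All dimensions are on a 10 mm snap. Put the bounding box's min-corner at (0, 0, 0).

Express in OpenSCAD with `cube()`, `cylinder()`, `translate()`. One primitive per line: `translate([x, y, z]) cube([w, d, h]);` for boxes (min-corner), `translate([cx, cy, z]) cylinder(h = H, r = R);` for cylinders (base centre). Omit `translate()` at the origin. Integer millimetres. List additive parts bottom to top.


cube([260, 300, 60]);
translate([130, 150, 60]) cylinder(h = 80, r = 80);
translate([60, 80, 140]) cube([140, 140, 90]);
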